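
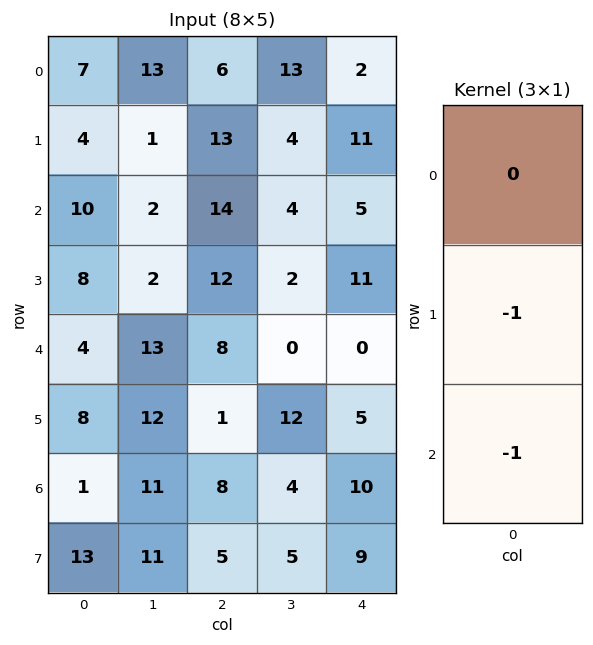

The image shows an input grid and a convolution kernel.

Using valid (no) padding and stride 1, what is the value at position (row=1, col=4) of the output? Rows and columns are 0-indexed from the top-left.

-16

The receptive field on the input at this output position is [11 / 5 / 11]. Elementwise product with the kernel and sum: 5·-1 + 11·-1.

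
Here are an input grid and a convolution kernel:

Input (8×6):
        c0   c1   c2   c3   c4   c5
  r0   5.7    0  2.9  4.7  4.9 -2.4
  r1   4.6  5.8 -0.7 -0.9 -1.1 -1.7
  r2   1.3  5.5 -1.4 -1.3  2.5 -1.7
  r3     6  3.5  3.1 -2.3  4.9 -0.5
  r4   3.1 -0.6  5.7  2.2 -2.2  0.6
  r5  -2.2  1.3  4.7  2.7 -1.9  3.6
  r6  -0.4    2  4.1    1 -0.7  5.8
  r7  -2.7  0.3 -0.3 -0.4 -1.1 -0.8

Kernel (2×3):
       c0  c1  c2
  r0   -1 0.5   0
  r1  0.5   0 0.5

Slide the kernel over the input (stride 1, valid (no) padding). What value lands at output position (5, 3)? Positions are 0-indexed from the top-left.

-0.25

The receptive field on the input at this output position is [2.7 -1.9 3.6 / 1 -0.7 5.8]. Elementwise product with the kernel and sum: 2.7·-1 + -1.9·0.5 + 1·0.5 + 5.8·0.5.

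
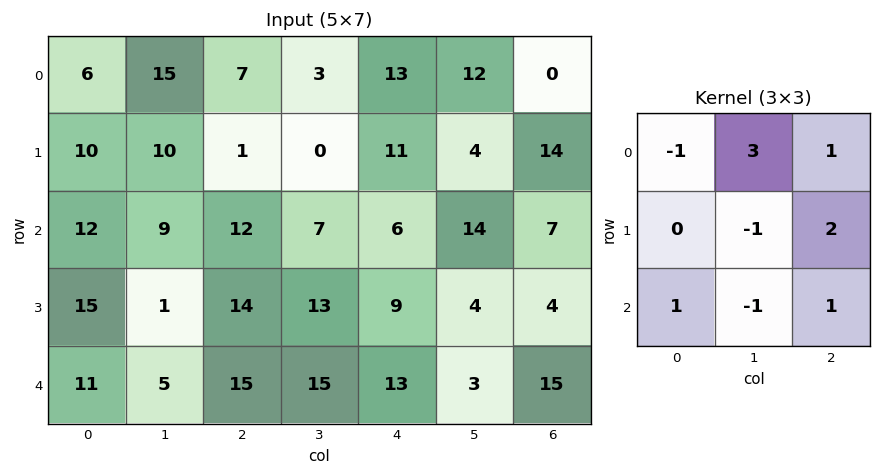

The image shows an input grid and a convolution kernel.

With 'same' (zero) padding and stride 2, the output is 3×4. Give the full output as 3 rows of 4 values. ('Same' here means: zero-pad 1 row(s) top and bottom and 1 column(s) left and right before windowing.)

Output[0,0]: The receptive field on the zero-padded input at this output position is [0 0 0 / 0 6 15 / 0 10 10]. Elementwise product with the kernel and sum: 0·-1 + 0·3 + 0·1 + 6·-1 + 15·2 + 0·1 + 10·-1 + 10·1.
Output[0,1]: The receptive field on the zero-padded input at this output position is [0 0 0 / 15 7 3 / 10 1 0]. Elementwise product with the kernel and sum: 0·-1 + 0·3 + 0·1 + 7·-1 + 3·2 + 10·1 + 1·-1 + 0·1.

24 8 4 -10
32 -5 67 31
45 69 11 -7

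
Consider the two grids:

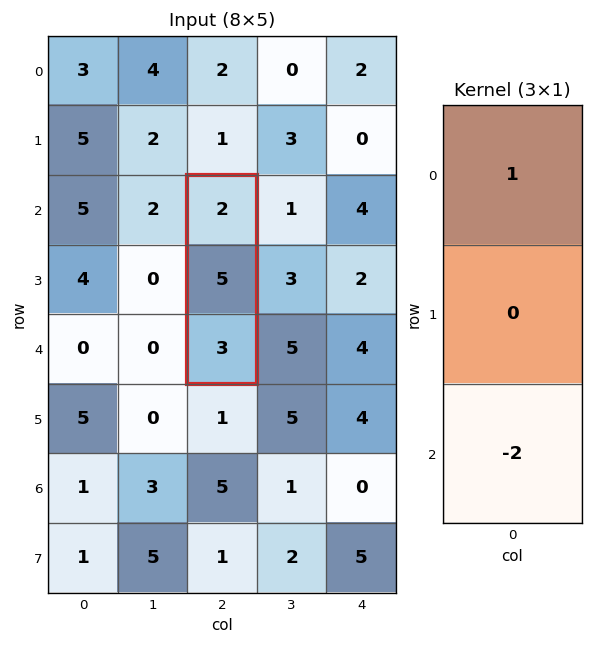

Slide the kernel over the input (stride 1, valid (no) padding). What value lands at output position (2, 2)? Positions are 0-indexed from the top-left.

The receptive field on the input at this output position is [2 / 5 / 3]. Elementwise product with the kernel and sum: 2·1 + 3·-2.

-4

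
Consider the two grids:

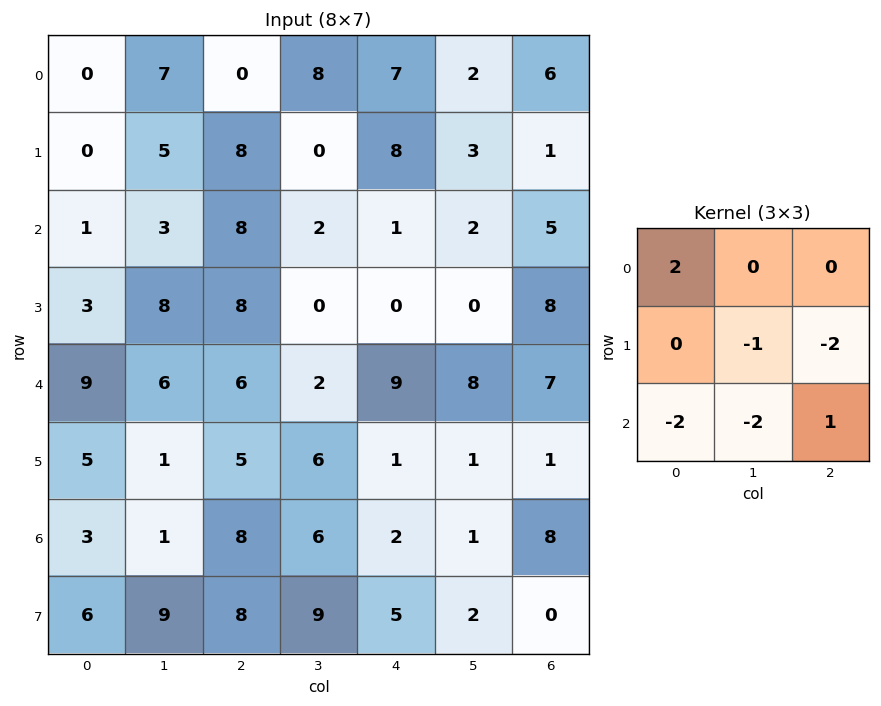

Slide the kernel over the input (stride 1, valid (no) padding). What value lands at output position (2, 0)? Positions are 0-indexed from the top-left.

-46

The receptive field on the input at this output position is [1 3 8 / 3 8 8 / 9 6 6]. Elementwise product with the kernel and sum: 1·2 + 8·-1 + 8·-2 + 9·-2 + 6·-2 + 6·1.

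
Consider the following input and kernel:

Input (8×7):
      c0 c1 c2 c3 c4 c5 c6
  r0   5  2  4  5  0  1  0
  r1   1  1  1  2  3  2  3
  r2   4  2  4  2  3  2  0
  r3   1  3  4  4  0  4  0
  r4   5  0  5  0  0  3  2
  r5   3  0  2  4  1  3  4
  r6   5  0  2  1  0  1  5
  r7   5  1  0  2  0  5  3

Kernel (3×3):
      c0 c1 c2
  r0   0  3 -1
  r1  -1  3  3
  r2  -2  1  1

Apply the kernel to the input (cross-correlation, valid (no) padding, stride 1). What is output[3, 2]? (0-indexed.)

8

The receptive field on the input at this output position is [4 4 0 / 5 0 0 / 2 4 1]. Elementwise product with the kernel and sum: 4·3 + 0·-1 + 5·-1 + 0·3 + 0·3 + 2·-2 + 4·1 + 1·1.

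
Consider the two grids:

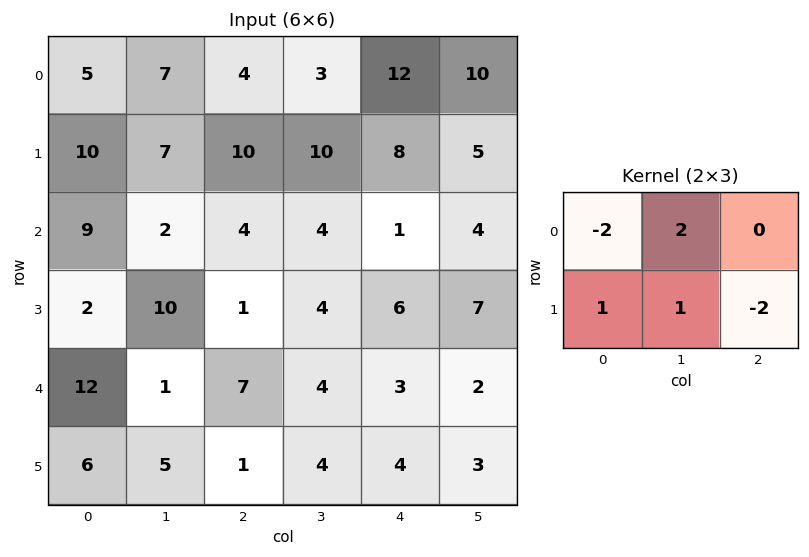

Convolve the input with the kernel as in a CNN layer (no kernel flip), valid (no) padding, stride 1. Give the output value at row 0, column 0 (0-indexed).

The receptive field on the input at this output position is [5 7 4 / 10 7 10]. Elementwise product with the kernel and sum: 5·-2 + 7·2 + 10·1 + 7·1 + 10·-2.

1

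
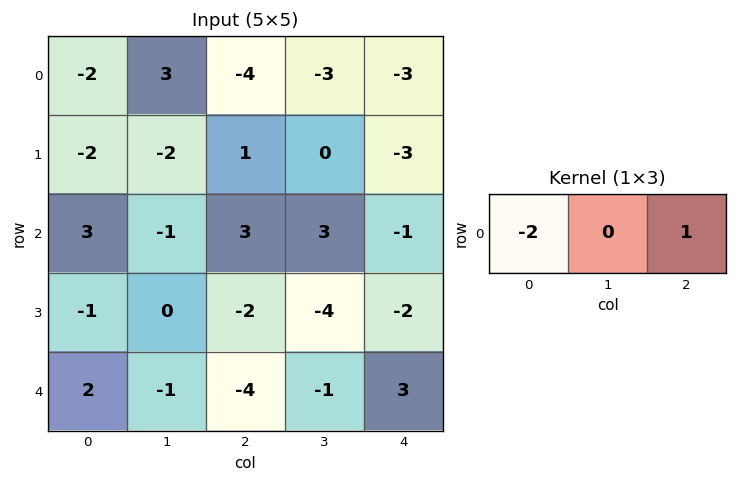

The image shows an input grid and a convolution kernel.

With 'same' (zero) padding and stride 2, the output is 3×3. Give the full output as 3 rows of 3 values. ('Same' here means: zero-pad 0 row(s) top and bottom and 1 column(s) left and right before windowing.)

3 -9 6
-1 5 -6
-1 1 2

Output[0,0]: The receptive field on the zero-padded input at this output position is [0 -2 3]. Elementwise product with the kernel and sum: 0·-2 + 3·1.
Output[0,1]: The receptive field on the zero-padded input at this output position is [3 -4 -3]. Elementwise product with the kernel and sum: 3·-2 + -3·1.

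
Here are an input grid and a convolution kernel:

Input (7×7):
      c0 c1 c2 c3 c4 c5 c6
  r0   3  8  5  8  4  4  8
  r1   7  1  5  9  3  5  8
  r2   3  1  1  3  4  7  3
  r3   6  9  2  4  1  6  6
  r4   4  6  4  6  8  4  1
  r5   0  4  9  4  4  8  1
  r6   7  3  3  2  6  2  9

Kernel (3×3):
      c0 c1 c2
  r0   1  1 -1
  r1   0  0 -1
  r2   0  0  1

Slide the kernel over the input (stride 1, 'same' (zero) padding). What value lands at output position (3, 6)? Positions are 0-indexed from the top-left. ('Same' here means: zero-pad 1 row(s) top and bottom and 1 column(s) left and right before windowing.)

The receptive field on the zero-padded input at this output position is [7 3 0 / 6 6 0 / 4 1 0]. Elementwise product with the kernel and sum: 7·1 + 3·1 + 0·-1 + 0·-1 + 0·1.

10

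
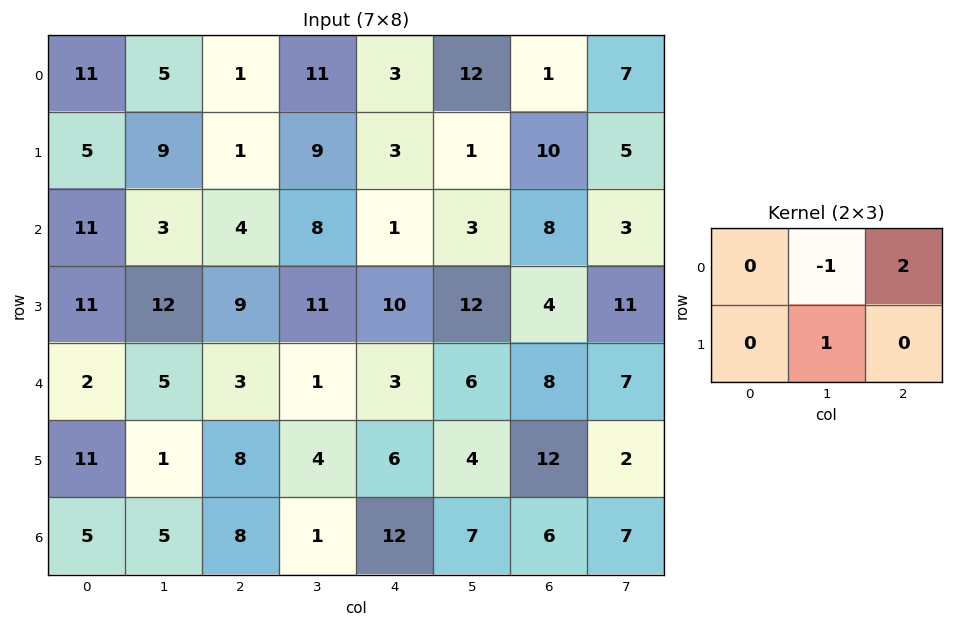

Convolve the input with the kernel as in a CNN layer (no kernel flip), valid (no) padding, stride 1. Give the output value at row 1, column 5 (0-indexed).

The receptive field on the input at this output position is [1 10 5 / 3 8 3]. Elementwise product with the kernel and sum: 10·-1 + 5·2 + 8·1.

8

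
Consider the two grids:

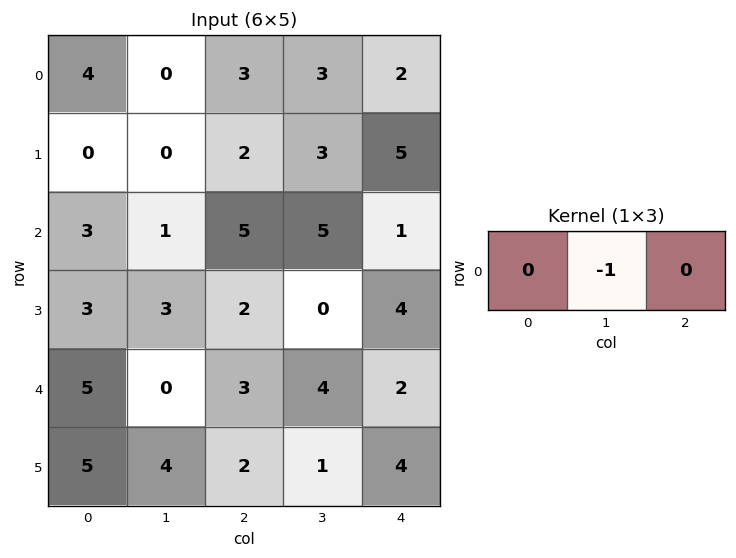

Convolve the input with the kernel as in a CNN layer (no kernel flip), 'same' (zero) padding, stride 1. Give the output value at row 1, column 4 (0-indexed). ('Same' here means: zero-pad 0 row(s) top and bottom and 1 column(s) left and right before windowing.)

The receptive field on the zero-padded input at this output position is [3 5 0]. Elementwise product with the kernel and sum: 5·-1.

-5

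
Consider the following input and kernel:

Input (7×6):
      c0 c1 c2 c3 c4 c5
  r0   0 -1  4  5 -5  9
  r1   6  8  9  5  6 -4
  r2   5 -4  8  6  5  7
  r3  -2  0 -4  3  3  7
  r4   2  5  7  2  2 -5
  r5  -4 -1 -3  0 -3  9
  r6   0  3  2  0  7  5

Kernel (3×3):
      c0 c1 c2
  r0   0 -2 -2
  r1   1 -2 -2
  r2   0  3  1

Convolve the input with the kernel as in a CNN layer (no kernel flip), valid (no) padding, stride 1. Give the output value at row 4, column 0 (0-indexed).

The receptive field on the input at this output position is [2 5 7 / -4 -1 -3 / 0 3 2]. Elementwise product with the kernel and sum: 5·-2 + 7·-2 + -4·1 + -1·-2 + -3·-2 + 3·3 + 2·1.

-9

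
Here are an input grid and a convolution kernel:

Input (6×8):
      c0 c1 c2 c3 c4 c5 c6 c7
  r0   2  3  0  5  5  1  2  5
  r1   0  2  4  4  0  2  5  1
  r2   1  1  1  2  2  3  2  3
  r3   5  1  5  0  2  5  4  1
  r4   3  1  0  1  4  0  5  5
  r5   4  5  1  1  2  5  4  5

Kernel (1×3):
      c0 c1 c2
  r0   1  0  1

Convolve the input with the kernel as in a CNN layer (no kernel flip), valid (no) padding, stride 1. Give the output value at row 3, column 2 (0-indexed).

The receptive field on the input at this output position is [5 0 2]. Elementwise product with the kernel and sum: 5·1 + 2·1.

7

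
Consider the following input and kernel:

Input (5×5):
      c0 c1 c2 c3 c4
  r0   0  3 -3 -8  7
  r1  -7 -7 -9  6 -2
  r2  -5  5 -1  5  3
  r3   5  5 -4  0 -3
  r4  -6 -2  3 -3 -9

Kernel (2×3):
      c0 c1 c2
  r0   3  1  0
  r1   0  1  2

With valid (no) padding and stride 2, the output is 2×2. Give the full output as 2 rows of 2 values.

-22 -15
-13 -4

Output[0,0]: The receptive field on the input at this output position is [0 3 -3 / -7 -7 -9]. Elementwise product with the kernel and sum: 0·3 + 3·1 + -7·1 + -9·2.
Output[0,1]: The receptive field on the input at this output position is [-3 -8 7 / -9 6 -2]. Elementwise product with the kernel and sum: -3·3 + -8·1 + 6·1 + -2·2.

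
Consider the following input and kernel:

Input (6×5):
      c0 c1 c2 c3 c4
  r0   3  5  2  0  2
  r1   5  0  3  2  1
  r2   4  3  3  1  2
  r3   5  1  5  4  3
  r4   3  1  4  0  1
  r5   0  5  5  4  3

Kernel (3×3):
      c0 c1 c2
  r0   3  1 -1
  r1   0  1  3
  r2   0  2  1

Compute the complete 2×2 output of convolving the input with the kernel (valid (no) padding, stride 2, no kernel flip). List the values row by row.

Output[0,0]: The receptive field on the input at this output position is [3 5 2 / 5 0 3 / 4 3 3]. Elementwise product with the kernel and sum: 3·3 + 5·1 + 2·-1 + 0·1 + 3·3 + 3·2 + 3·1.
Output[0,1]: The receptive field on the input at this output position is [2 0 2 / 3 2 1 / 3 1 2]. Elementwise product with the kernel and sum: 2·3 + 0·1 + 2·-1 + 2·1 + 1·3 + 1·2 + 2·1.

30 13
34 22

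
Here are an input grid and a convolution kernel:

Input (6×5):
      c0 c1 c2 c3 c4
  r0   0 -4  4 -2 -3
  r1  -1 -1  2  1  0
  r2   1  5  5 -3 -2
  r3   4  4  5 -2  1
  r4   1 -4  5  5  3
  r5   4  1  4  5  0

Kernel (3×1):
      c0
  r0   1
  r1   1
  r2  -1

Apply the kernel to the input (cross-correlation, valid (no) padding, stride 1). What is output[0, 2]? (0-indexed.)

1

The receptive field on the input at this output position is [4 / 2 / 5]. Elementwise product with the kernel and sum: 4·1 + 2·1 + 5·-1.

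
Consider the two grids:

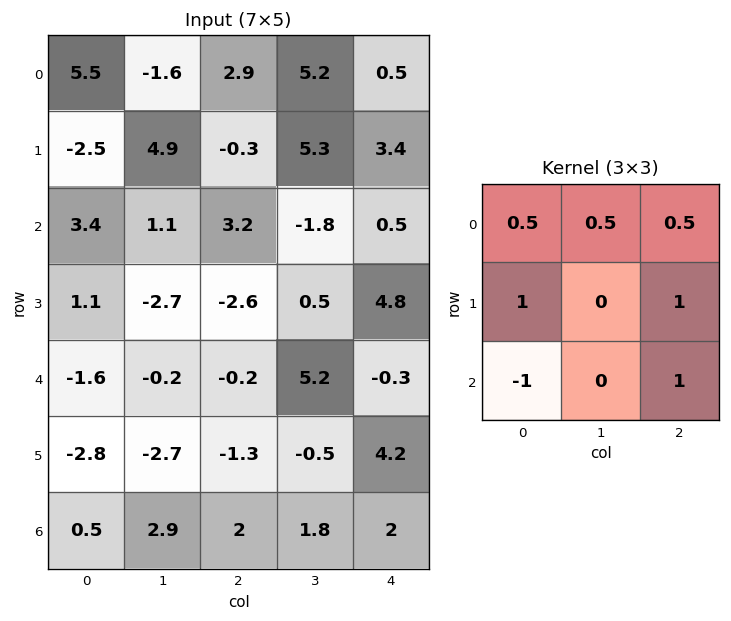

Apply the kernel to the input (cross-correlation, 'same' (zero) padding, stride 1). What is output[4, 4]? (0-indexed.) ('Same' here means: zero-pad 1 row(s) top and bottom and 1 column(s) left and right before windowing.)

The receptive field on the zero-padded input at this output position is [0.5 4.8 0 / 5.2 -0.3 0 / -0.5 4.2 0]. Elementwise product with the kernel and sum: 0.5·0.5 + 4.8·0.5 + 0·0.5 + 5.2·1 + 0·1 + -0.5·-1 + 0·1.

8.35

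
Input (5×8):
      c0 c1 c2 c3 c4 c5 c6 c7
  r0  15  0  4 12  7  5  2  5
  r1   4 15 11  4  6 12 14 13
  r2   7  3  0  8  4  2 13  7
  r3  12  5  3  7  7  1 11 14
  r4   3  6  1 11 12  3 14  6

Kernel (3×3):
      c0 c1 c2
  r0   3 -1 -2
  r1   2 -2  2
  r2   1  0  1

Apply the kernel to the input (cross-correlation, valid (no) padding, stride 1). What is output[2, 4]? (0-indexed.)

The receptive field on the input at this output position is [4 2 13 / 7 1 11 / 12 3 14]. Elementwise product with the kernel and sum: 4·3 + 2·-1 + 13·-2 + 7·2 + 1·-2 + 11·2 + 12·1 + 14·1.

44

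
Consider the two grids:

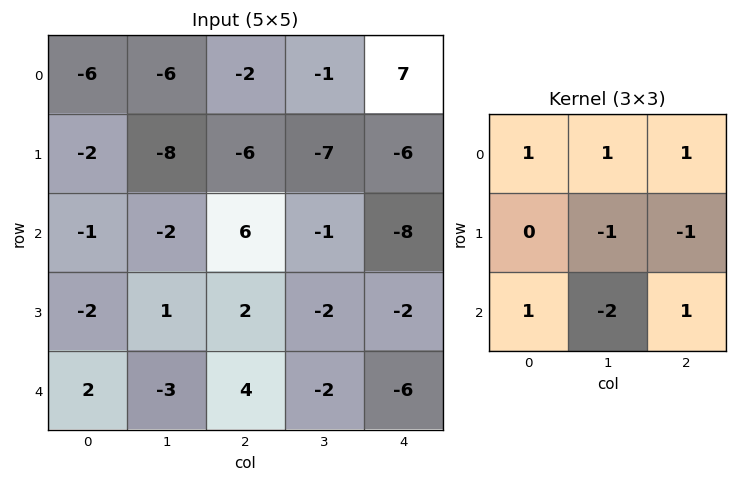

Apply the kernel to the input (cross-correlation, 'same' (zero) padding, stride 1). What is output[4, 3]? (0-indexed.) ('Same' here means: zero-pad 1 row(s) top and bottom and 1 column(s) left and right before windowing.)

6

The receptive field on the zero-padded input at this output position is [2 -2 -2 / 4 -2 -6 / 0 0 0]. Elementwise product with the kernel and sum: 2·1 + -2·1 + -2·1 + -2·-1 + -6·-1 + 0·1 + 0·-2 + 0·1.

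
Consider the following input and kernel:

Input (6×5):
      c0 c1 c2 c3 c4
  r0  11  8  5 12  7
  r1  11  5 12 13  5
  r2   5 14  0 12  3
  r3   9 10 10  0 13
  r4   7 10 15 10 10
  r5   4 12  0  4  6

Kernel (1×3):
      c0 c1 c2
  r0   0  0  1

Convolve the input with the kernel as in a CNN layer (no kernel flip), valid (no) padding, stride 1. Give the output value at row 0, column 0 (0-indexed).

The receptive field on the input at this output position is [11 8 5]. Elementwise product with the kernel and sum: 5·1.

5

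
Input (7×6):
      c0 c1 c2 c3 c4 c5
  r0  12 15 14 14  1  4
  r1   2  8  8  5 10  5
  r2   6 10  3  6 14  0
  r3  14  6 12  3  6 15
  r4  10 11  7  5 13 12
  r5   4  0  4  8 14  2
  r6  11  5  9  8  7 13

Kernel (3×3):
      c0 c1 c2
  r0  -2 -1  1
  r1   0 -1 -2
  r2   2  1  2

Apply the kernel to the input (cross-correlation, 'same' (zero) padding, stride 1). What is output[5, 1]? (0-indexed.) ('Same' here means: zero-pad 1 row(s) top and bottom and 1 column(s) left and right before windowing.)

The receptive field on the zero-padded input at this output position is [10 11 7 / 4 0 4 / 11 5 9]. Elementwise product with the kernel and sum: 10·-2 + 11·-1 + 7·1 + 0·-1 + 4·-2 + 11·2 + 5·1 + 9·2.

13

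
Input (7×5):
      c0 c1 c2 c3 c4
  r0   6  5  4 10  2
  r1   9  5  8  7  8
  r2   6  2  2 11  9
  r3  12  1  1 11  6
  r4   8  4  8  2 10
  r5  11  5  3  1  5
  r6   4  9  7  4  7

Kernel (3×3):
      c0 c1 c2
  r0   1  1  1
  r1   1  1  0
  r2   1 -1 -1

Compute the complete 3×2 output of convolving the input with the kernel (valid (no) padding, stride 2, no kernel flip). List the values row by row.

31 13
19 30
24 20

Output[0,0]: The receptive field on the input at this output position is [6 5 4 / 9 5 8 / 6 2 2]. Elementwise product with the kernel and sum: 6·1 + 5·1 + 4·1 + 9·1 + 5·1 + 6·1 + 2·-1 + 2·-1.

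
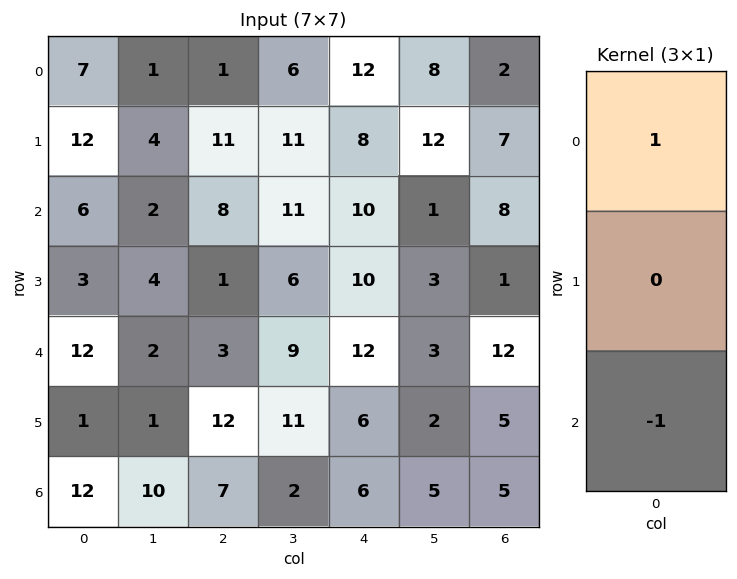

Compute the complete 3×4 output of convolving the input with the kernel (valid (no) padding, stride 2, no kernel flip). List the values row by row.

1 -7 2 -6
-6 5 -2 -4
0 -4 6 7

Output[0,0]: The receptive field on the input at this output position is [7 / 12 / 6]. Elementwise product with the kernel and sum: 7·1 + 6·-1.
Output[0,1]: The receptive field on the input at this output position is [1 / 11 / 8]. Elementwise product with the kernel and sum: 1·1 + 8·-1.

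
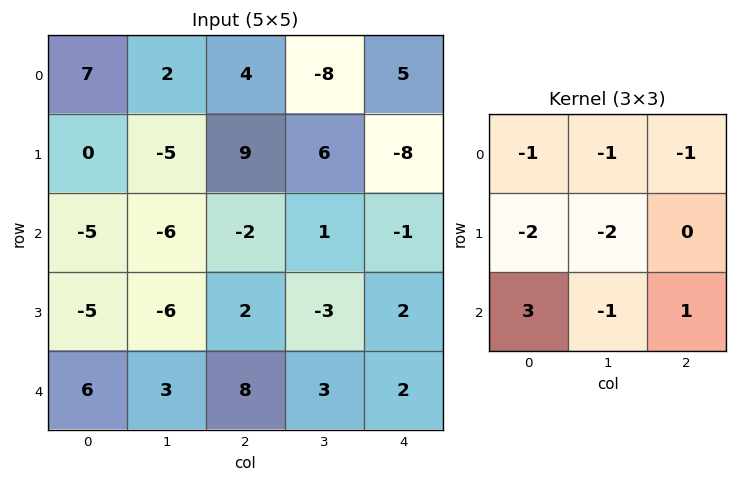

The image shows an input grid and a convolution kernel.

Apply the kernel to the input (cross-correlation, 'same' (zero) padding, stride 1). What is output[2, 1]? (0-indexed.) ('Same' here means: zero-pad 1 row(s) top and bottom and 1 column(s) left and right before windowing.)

The receptive field on the zero-padded input at this output position is [0 -5 9 / -5 -6 -2 / -5 -6 2]. Elementwise product with the kernel and sum: 0·-1 + -5·-1 + 9·-1 + -5·-2 + -6·-2 + -5·3 + -6·-1 + 2·1.

11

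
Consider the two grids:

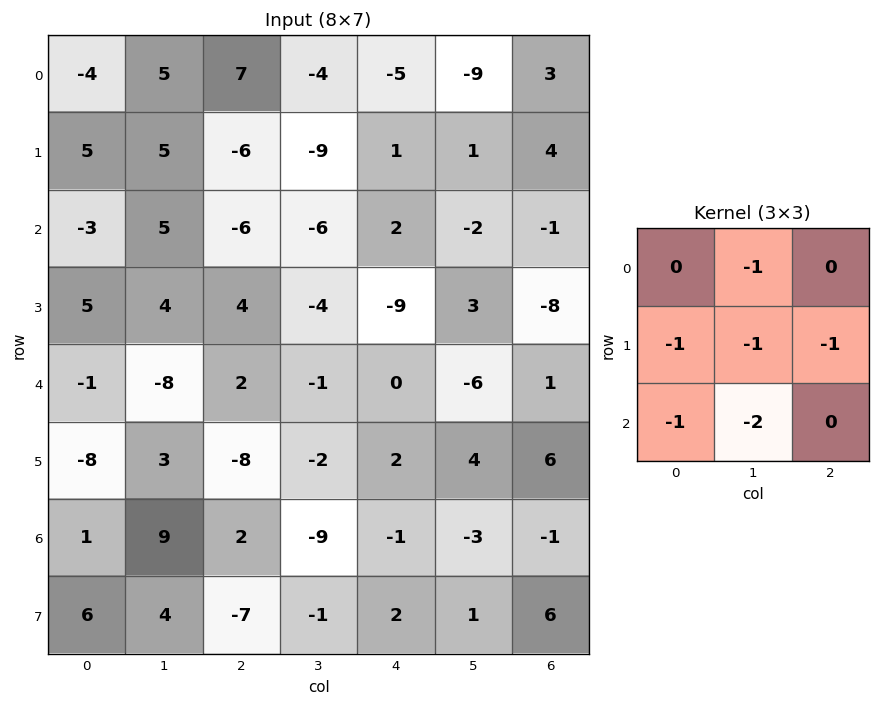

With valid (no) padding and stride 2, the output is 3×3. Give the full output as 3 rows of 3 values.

-16 36 5
-1 15 28
2 25 1

Output[0,0]: The receptive field on the input at this output position is [-4 5 7 / 5 5 -6 / -3 5 -6]. Elementwise product with the kernel and sum: 5·-1 + 5·-1 + 5·-1 + -6·-1 + -3·-1 + 5·-2.
Output[0,1]: The receptive field on the input at this output position is [7 -4 -5 / -6 -9 1 / -6 -6 2]. Elementwise product with the kernel and sum: -4·-1 + -6·-1 + -9·-1 + 1·-1 + -6·-1 + -6·-2.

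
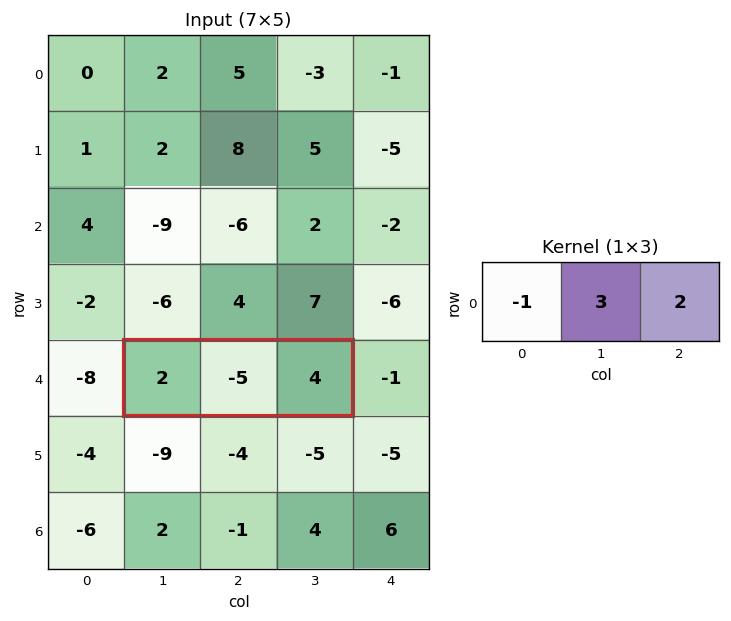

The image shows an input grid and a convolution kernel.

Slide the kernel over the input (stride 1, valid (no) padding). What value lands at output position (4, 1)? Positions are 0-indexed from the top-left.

The receptive field on the input at this output position is [2 -5 4]. Elementwise product with the kernel and sum: 2·-1 + -5·3 + 4·2.

-9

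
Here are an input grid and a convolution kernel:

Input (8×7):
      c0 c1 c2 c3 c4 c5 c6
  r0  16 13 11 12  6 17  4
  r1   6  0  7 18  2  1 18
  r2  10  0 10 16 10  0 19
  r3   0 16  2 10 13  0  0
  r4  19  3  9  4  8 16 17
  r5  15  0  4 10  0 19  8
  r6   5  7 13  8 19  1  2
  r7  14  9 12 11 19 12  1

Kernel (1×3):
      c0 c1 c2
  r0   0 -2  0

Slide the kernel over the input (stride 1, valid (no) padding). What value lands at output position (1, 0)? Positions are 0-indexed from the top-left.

The receptive field on the input at this output position is [6 0 7]. Elementwise product with the kernel and sum: 0·-2.

0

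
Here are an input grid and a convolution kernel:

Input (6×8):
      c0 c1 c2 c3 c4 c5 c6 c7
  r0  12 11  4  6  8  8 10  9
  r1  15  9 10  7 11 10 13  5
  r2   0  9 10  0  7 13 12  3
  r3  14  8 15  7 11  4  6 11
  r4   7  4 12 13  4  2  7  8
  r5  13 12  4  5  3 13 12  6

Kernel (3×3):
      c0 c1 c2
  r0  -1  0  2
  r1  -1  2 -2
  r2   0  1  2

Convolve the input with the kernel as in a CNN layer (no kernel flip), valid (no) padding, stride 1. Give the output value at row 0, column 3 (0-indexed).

38

The receptive field on the input at this output position is [6 8 8 / 7 11 10 / 0 7 13]. Elementwise product with the kernel and sum: 6·-1 + 8·2 + 7·-1 + 11·2 + 10·-2 + 7·1 + 13·2.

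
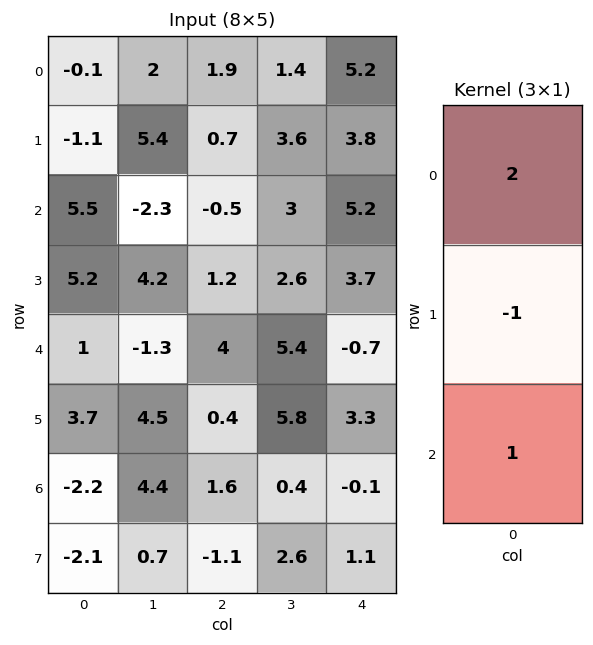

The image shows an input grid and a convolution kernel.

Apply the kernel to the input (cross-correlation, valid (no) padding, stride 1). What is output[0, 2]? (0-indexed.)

2.6

The receptive field on the input at this output position is [1.9 / 0.7 / -0.5]. Elementwise product with the kernel and sum: 1.9·2 + 0.7·-1 + -0.5·1.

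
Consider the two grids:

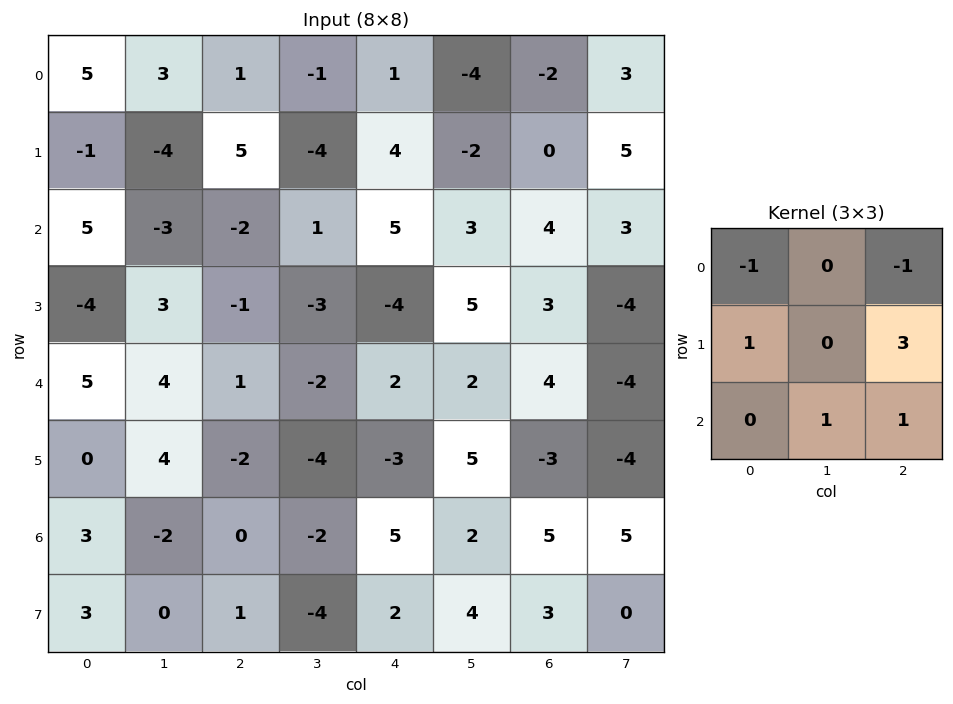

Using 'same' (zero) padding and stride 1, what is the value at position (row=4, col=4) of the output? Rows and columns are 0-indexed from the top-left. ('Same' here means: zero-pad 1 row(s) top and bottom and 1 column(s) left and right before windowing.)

4

The receptive field on the zero-padded input at this output position is [-3 -4 5 / -2 2 2 / -4 -3 5]. Elementwise product with the kernel and sum: -3·-1 + 5·-1 + -2·1 + 2·3 + -3·1 + 5·1.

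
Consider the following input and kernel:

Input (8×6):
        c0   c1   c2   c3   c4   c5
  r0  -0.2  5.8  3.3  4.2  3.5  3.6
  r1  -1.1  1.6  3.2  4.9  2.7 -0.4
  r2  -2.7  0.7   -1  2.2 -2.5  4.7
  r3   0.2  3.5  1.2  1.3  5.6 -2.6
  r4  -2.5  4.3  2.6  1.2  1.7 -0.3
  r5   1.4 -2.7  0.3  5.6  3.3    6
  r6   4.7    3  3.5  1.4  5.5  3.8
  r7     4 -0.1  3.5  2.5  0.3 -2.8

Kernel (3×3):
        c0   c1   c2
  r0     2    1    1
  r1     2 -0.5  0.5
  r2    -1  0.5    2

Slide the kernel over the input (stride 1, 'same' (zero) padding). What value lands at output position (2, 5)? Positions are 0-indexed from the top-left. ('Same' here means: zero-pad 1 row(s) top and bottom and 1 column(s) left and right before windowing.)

The receptive field on the zero-padded input at this output position is [2.7 -0.4 0 / -2.5 4.7 0 / 5.6 -2.6 0]. Elementwise product with the kernel and sum: 2.7·2 + -0.4·1 + 0·1 + -2.5·2 + 4.7·-0.5 + 0·0.5 + 5.6·-1 + -2.6·0.5 + 0·2.

-9.25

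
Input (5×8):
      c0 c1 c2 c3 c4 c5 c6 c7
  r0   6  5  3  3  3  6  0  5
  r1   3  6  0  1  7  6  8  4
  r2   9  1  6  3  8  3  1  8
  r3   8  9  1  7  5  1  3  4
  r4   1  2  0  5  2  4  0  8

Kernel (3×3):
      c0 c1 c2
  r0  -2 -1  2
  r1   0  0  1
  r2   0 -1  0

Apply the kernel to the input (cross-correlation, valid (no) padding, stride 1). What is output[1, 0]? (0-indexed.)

-15

The receptive field on the input at this output position is [3 6 0 / 9 1 6 / 8 9 1]. Elementwise product with the kernel and sum: 3·-2 + 6·-1 + 0·2 + 6·1 + 9·-1.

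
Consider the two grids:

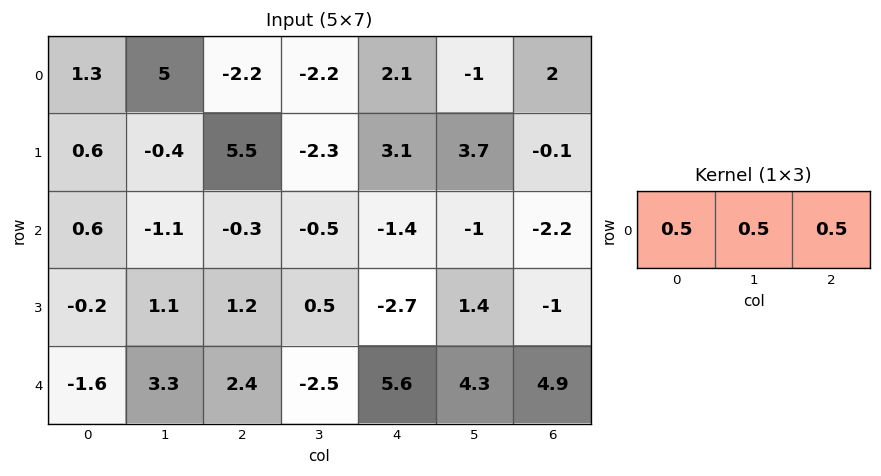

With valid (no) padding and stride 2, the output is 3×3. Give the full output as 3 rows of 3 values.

Output[0,0]: The receptive field on the input at this output position is [1.3 5 -2.2]. Elementwise product with the kernel and sum: 1.3·0.5 + 5·0.5 + -2.2·0.5.

2.05 -1.15 1.55
-0.4 -1.1 -2.3
2.05 2.75 7.4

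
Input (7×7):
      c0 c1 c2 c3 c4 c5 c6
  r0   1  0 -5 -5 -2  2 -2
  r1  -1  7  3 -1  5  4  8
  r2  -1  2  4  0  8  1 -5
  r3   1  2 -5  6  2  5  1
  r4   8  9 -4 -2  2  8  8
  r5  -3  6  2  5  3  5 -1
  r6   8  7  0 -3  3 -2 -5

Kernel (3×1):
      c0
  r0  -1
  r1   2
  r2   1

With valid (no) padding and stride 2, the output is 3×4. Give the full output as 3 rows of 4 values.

-4 15 20 13
11 -18 -2 15
-6 8 7 -15

Output[0,0]: The receptive field on the input at this output position is [1 / -1 / -1]. Elementwise product with the kernel and sum: 1·-1 + -1·2 + -1·1.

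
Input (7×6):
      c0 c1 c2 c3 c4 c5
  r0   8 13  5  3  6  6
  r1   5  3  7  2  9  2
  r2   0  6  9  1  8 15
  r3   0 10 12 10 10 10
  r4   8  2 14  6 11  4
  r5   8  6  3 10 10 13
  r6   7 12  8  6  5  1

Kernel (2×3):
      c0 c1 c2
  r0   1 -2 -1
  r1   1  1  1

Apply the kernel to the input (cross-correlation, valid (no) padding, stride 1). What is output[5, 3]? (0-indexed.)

The receptive field on the input at this output position is [10 10 13 / 6 5 1]. Elementwise product with the kernel and sum: 10·1 + 10·-2 + 13·-1 + 6·1 + 5·1 + 1·1.

-11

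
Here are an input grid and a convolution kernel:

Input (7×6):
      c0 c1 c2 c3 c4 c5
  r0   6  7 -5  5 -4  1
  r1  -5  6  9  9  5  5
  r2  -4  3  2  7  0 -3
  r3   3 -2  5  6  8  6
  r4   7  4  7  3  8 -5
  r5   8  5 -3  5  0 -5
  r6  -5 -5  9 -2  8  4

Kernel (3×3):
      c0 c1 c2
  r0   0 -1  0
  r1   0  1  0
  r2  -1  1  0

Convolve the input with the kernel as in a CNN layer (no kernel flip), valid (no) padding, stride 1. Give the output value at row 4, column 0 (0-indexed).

1

The receptive field on the input at this output position is [7 4 7 / 8 5 -3 / -5 -5 9]. Elementwise product with the kernel and sum: 4·-1 + 5·1 + -5·-1 + -5·1.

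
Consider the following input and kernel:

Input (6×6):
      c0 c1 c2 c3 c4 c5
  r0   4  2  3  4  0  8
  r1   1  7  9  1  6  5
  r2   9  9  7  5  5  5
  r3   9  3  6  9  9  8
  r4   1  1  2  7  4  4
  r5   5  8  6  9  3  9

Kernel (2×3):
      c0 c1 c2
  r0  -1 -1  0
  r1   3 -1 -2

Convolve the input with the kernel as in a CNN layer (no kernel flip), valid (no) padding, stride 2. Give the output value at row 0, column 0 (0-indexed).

The receptive field on the input at this output position is [4 2 3 / 1 7 9]. Elementwise product with the kernel and sum: 4·-1 + 2·-1 + 1·3 + 7·-1 + 9·-2.

-28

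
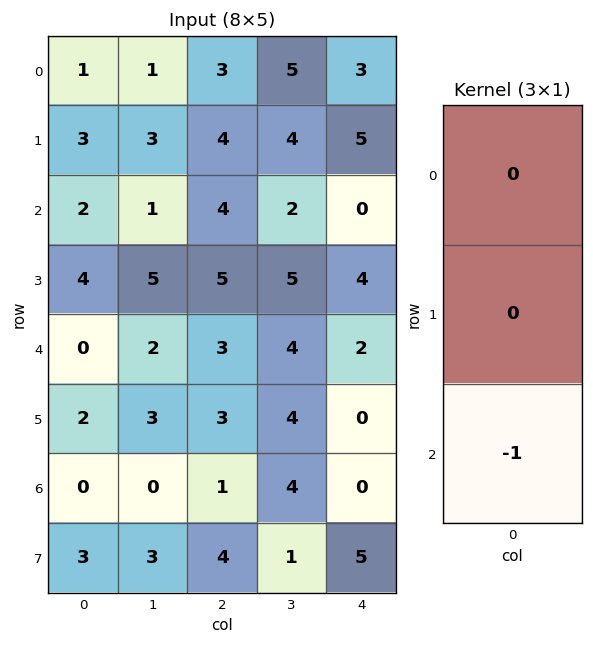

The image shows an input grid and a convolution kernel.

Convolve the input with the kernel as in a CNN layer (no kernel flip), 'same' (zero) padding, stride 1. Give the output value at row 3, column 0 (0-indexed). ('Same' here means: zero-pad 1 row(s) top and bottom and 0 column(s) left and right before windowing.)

The receptive field on the zero-padded input at this output position is [2 / 4 / 0]. Elementwise product with the kernel and sum: 0·-1.

0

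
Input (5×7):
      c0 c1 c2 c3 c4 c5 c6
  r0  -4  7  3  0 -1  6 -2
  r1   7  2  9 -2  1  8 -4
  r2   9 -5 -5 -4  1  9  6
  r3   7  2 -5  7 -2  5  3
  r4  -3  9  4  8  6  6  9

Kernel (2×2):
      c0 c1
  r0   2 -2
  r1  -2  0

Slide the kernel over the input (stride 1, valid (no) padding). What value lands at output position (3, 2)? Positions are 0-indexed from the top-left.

The receptive field on the input at this output position is [-5 7 / 4 8]. Elementwise product with the kernel and sum: -5·2 + 7·-2 + 4·-2.

-32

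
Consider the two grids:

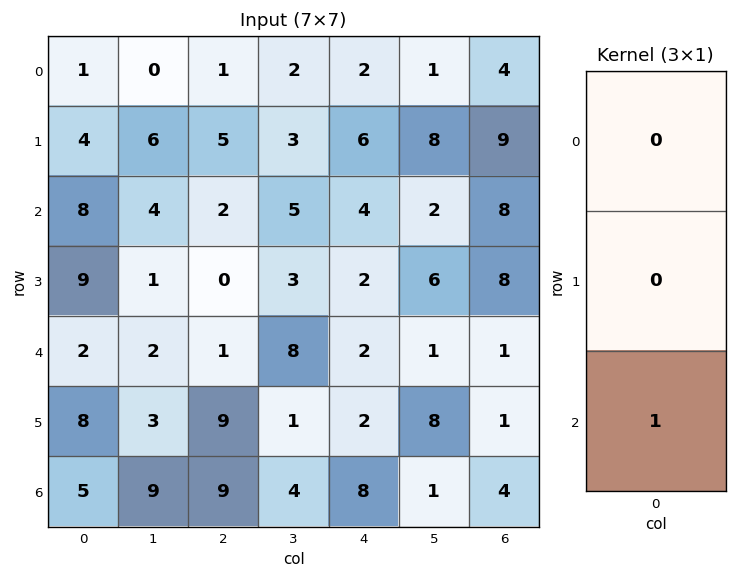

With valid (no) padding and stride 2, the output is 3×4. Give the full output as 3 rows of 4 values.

Output[0,0]: The receptive field on the input at this output position is [1 / 4 / 8]. Elementwise product with the kernel and sum: 8·1.
Output[0,1]: The receptive field on the input at this output position is [1 / 5 / 2]. Elementwise product with the kernel and sum: 2·1.

8 2 4 8
2 1 2 1
5 9 8 4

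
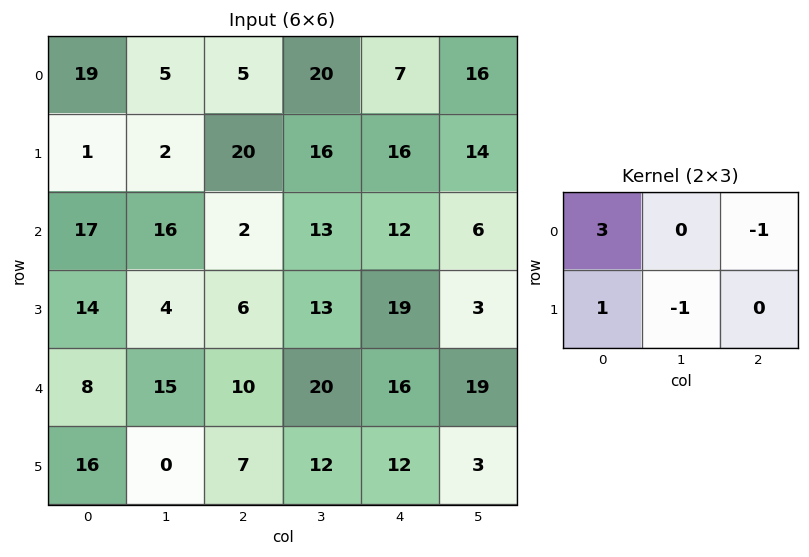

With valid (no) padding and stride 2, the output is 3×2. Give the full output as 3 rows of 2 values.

51 12
59 -13
30 9

Output[0,0]: The receptive field on the input at this output position is [19 5 5 / 1 2 20]. Elementwise product with the kernel and sum: 19·3 + 5·-1 + 1·1 + 2·-1.
Output[0,1]: The receptive field on the input at this output position is [5 20 7 / 20 16 16]. Elementwise product with the kernel and sum: 5·3 + 7·-1 + 20·1 + 16·-1.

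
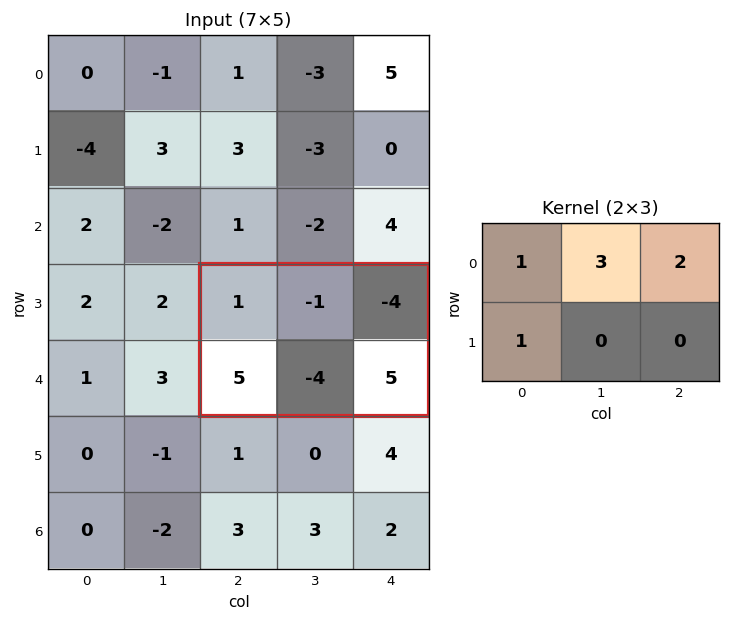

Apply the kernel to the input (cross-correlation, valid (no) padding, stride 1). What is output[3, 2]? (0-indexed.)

-5

The receptive field on the input at this output position is [1 -1 -4 / 5 -4 5]. Elementwise product with the kernel and sum: 1·1 + -1·3 + -4·2 + 5·1.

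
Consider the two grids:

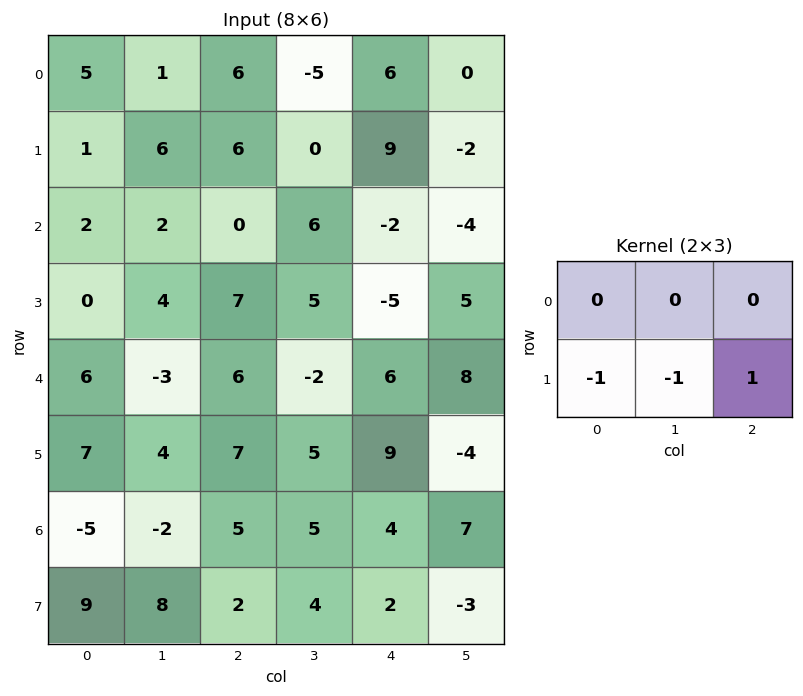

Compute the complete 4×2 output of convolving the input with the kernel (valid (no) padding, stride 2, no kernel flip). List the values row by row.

-1 3
3 -17
-4 -3
-15 -4

Output[0,0]: The receptive field on the input at this output position is [5 1 6 / 1 6 6]. Elementwise product with the kernel and sum: 1·-1 + 6·-1 + 6·1.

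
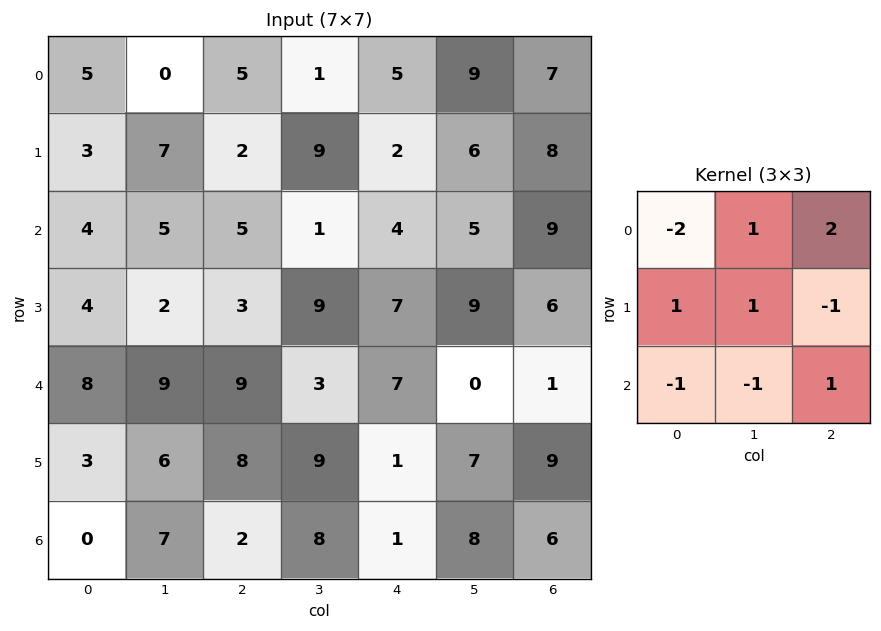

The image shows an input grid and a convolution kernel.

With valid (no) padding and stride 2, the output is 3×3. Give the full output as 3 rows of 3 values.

Output[0,0]: The receptive field on the input at this output position is [5 0 5 / 3 7 2 / 4 5 5]. Elementwise product with the kernel and sum: 5·-2 + 0·1 + 5·2 + 3·1 + 7·1 + 2·-1 + 4·-1 + 5·-1 + 5·1.
Output[0,1]: The receptive field on the input at this output position is [5 1 5 / 2 9 2 / 5 1 4]. Elementwise product with the kernel and sum: 5·-2 + 1·1 + 5·2 + 2·1 + 9·1 + 2·-1 + 5·-1 + 1·-1 + 4·1.

4 8 13
2 -1 19
7 6 -16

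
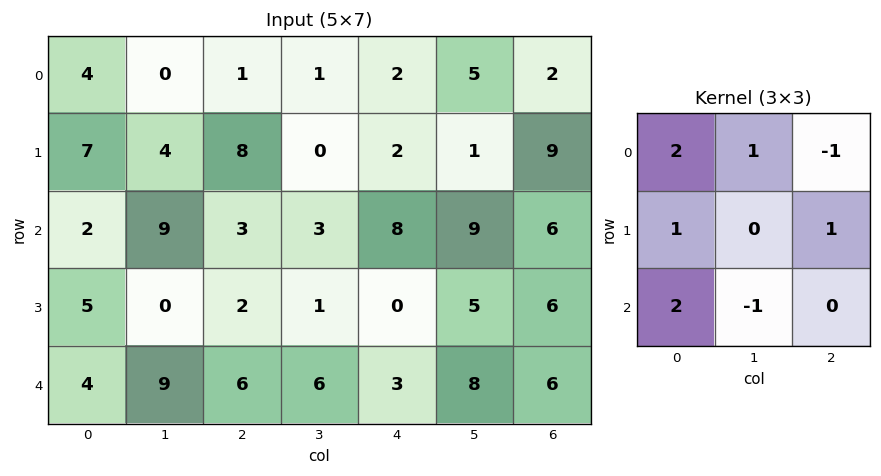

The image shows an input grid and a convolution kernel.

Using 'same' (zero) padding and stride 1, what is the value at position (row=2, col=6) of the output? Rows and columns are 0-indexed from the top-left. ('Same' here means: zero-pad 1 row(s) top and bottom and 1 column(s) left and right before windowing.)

24

The receptive field on the zero-padded input at this output position is [1 9 0 / 9 6 0 / 5 6 0]. Elementwise product with the kernel and sum: 1·2 + 9·1 + 0·-1 + 9·1 + 0·1 + 5·2 + 6·-1.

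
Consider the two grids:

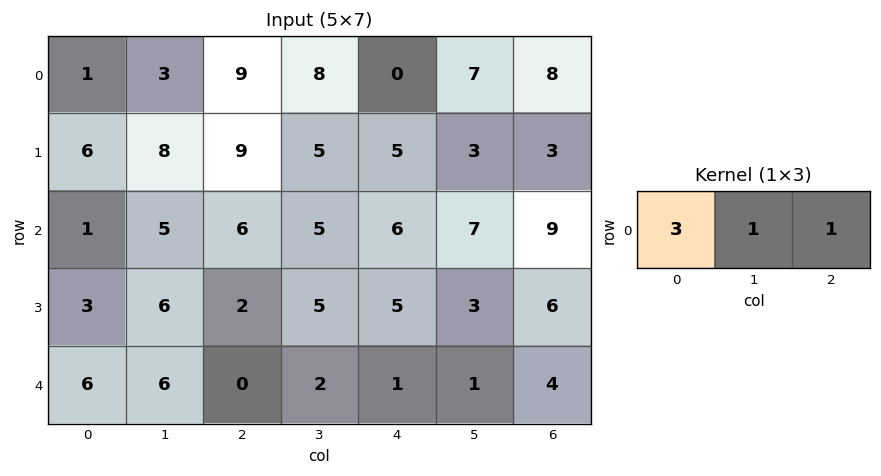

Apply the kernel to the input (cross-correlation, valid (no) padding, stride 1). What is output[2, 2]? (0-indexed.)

29

The receptive field on the input at this output position is [6 5 6]. Elementwise product with the kernel and sum: 6·3 + 5·1 + 6·1.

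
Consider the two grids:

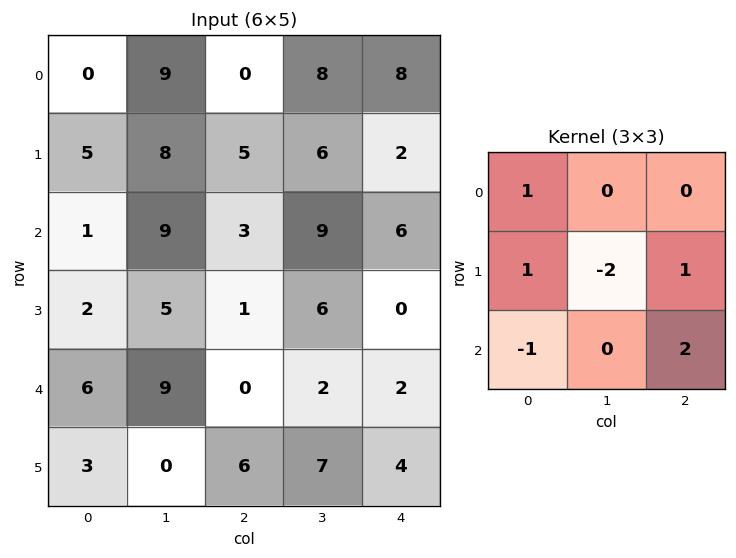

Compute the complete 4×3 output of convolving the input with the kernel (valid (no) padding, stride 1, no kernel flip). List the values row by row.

Output[0,0]: The receptive field on the input at this output position is [0 9 0 / 5 8 5 / 1 9 3]. Elementwise product with the kernel and sum: 0·1 + 5·1 + 8·-2 + 5·1 + 1·-1 + 3·2.
Output[0,1]: The receptive field on the input at this output position is [9 0 8 / 8 5 6 / 9 3 9]. Elementwise product with the kernel and sum: 9·1 + 8·1 + 5·-2 + 6·1 + 9·-1 + 9·2.

-1 22 4
-9 27 -5
-12 13 -4
-1 30 1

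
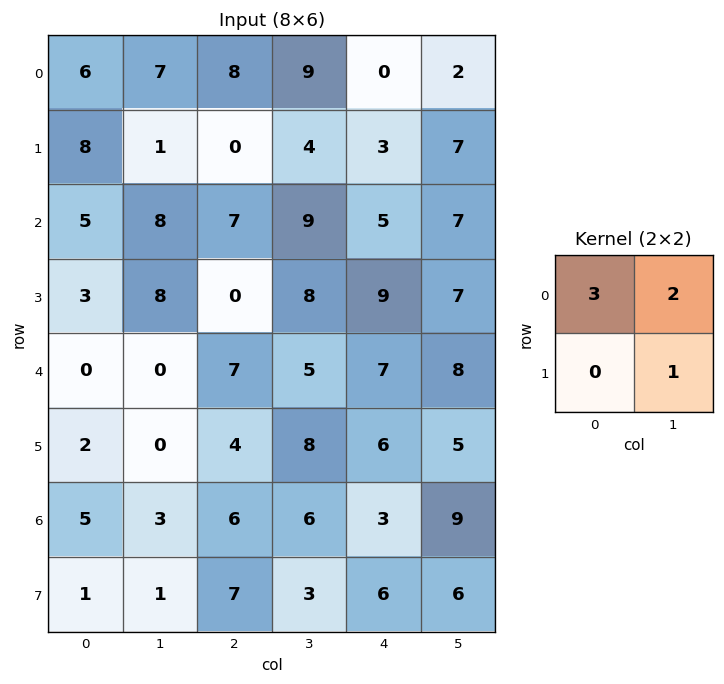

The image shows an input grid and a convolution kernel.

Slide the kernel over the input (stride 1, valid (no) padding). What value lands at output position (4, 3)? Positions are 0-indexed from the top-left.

The receptive field on the input at this output position is [5 7 / 8 6]. Elementwise product with the kernel and sum: 5·3 + 7·2 + 6·1.

35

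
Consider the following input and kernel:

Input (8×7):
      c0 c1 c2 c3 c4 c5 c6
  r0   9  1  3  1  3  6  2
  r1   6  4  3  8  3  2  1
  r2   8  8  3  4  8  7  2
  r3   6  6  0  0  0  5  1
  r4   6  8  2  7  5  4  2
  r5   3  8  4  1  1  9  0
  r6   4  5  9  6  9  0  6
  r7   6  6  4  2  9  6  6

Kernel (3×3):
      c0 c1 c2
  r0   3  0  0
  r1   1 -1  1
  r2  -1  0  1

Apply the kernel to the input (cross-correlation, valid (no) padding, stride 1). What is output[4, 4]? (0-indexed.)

4

The receptive field on the input at this output position is [5 4 2 / 1 9 0 / 9 0 6]. Elementwise product with the kernel and sum: 5·3 + 1·1 + 9·-1 + 0·1 + 9·-1 + 6·1.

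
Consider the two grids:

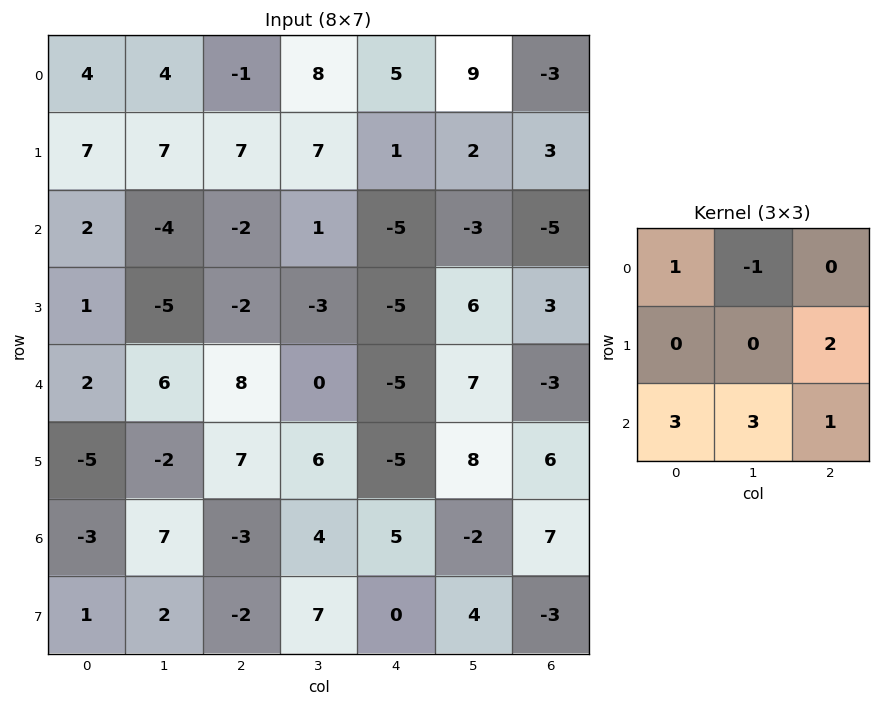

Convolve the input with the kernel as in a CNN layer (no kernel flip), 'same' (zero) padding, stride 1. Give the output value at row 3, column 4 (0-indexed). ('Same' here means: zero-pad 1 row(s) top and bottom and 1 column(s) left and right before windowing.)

The receptive field on the zero-padded input at this output position is [1 -5 -3 / -3 -5 6 / 0 -5 7]. Elementwise product with the kernel and sum: 1·1 + -5·-1 + 6·2 + 0·3 + -5·3 + 7·1.

10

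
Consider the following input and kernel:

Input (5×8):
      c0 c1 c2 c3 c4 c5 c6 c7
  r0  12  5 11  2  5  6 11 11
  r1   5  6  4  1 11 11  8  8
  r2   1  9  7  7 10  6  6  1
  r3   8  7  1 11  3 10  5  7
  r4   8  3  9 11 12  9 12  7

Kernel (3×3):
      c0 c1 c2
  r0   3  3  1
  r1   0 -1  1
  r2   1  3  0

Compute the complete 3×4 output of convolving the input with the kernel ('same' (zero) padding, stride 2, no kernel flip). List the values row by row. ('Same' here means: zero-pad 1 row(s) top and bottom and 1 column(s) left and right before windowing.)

Output[0,0]: The receptive field on the zero-padded input at this output position is [0 0 0 / 0 12 5 / 0 5 6]. Elementwise product with the kernel and sum: 0·3 + 0·3 + 0·1 + 12·-1 + 5·1 + 0·1 + 5·3.
Output[0,1]: The receptive field on the zero-padded input at this output position is [0 0 0 / 5 11 2 / 6 4 1]. Elementwise product with the kernel and sum: 0·3 + 0·3 + 0·1 + 11·-1 + 2·1 + 6·1 + 4·3.

8 9 35 35
53 41 63 85
26 37 49 47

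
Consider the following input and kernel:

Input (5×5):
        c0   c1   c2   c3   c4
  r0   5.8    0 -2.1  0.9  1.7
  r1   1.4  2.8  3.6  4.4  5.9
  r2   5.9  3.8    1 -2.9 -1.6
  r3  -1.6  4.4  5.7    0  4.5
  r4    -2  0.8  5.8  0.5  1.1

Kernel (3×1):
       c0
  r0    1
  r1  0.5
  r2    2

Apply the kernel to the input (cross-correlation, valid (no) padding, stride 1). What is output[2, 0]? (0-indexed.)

The receptive field on the input at this output position is [5.9 / -1.6 / -2]. Elementwise product with the kernel and sum: 5.9·1 + -1.6·0.5 + -2·2.

1.1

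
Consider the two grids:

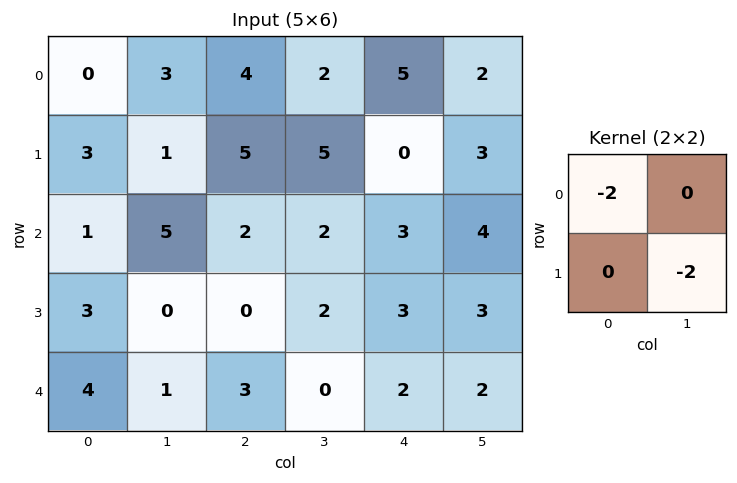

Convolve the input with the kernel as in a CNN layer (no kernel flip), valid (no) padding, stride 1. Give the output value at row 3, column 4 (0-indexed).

The receptive field on the input at this output position is [3 3 / 2 2]. Elementwise product with the kernel and sum: 3·-2 + 2·-2.

-10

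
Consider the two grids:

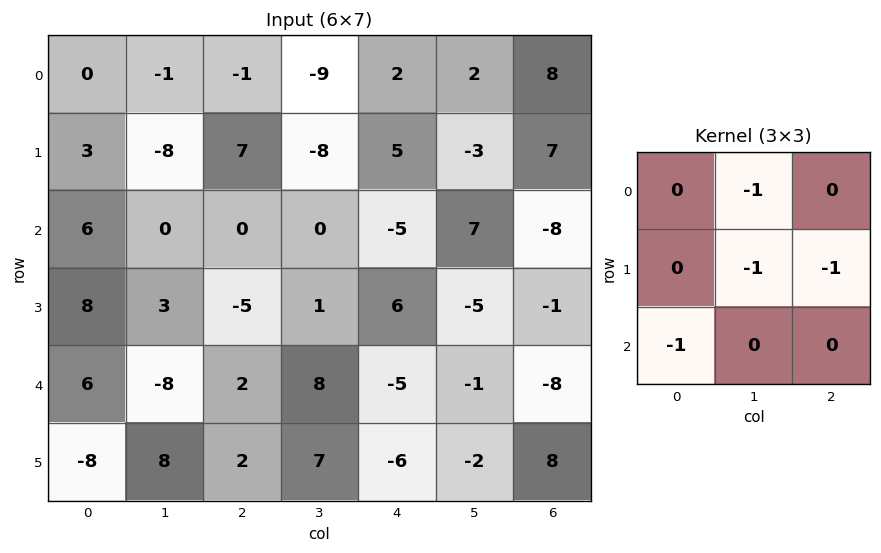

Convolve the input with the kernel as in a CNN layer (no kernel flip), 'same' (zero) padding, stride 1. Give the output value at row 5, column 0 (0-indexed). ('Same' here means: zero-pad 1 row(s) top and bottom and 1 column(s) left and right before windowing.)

The receptive field on the zero-padded input at this output position is [0 6 -8 / 0 -8 8 / 0 0 0]. Elementwise product with the kernel and sum: 6·-1 + -8·-1 + 8·-1 + 0·-1.

-6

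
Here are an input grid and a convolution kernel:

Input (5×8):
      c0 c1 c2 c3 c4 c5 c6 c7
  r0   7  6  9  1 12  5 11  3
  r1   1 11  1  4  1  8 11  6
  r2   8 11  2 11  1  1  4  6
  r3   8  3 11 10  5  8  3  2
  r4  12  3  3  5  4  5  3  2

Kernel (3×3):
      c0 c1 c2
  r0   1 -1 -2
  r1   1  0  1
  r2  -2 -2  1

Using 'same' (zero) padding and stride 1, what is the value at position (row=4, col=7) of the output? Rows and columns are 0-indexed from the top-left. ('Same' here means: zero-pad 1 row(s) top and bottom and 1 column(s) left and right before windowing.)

4

The receptive field on the zero-padded input at this output position is [3 2 0 / 3 2 0 / 0 0 0]. Elementwise product with the kernel and sum: 3·1 + 2·-1 + 0·-2 + 3·1 + 0·1 + 0·-2 + 0·-2 + 0·1.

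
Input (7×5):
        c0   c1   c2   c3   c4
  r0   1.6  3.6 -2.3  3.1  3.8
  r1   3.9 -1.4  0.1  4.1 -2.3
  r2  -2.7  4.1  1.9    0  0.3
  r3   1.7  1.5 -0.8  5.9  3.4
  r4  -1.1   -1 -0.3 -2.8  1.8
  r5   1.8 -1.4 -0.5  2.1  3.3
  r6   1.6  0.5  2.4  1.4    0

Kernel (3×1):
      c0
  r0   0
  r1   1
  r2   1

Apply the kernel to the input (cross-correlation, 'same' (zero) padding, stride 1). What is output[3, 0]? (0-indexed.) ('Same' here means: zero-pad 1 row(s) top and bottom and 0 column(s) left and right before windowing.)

0.6

The receptive field on the zero-padded input at this output position is [-2.7 / 1.7 / -1.1]. Elementwise product with the kernel and sum: 1.7·1 + -1.1·1.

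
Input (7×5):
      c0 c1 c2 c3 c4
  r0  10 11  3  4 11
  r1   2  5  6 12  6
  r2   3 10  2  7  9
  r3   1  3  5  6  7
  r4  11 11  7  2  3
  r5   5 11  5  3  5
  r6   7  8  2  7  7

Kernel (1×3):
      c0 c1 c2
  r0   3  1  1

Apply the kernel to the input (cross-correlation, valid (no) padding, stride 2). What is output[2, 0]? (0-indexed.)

51

The receptive field on the input at this output position is [11 11 7]. Elementwise product with the kernel and sum: 11·3 + 11·1 + 7·1.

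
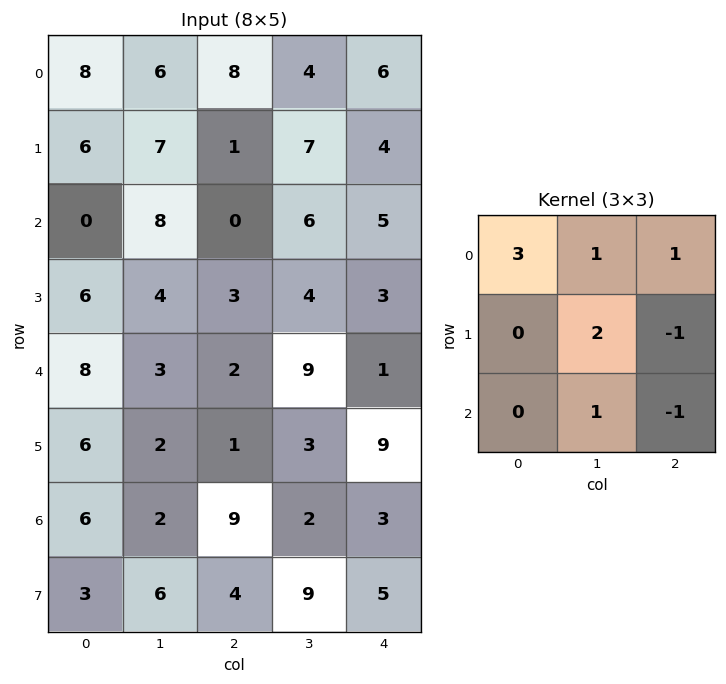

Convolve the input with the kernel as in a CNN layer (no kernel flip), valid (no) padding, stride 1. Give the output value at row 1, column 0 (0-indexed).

43

The receptive field on the input at this output position is [6 7 1 / 0 8 0 / 6 4 3]. Elementwise product with the kernel and sum: 6·3 + 7·1 + 1·1 + 8·2 + 0·-1 + 4·1 + 3·-1.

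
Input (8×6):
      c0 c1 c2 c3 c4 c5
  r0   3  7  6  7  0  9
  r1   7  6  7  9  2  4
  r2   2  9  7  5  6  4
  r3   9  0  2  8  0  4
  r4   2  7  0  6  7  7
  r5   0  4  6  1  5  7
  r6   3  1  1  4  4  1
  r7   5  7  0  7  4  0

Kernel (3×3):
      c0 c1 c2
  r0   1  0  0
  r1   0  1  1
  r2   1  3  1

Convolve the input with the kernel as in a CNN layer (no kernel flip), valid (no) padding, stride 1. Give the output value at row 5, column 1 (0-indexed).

The receptive field on the input at this output position is [4 6 1 / 1 1 4 / 7 0 7]. Elementwise product with the kernel and sum: 4·1 + 1·1 + 4·1 + 7·1 + 0·3 + 7·1.

23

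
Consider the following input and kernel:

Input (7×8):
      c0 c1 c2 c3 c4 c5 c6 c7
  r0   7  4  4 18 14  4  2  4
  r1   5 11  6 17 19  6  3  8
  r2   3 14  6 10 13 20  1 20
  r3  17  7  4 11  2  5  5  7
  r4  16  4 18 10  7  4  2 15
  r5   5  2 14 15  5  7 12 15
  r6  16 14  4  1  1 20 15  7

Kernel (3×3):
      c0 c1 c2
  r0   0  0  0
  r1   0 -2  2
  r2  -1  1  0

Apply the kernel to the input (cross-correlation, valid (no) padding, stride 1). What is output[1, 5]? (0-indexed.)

The receptive field on the input at this output position is [6 3 8 / 20 1 20 / 5 5 7]. Elementwise product with the kernel and sum: 1·-2 + 20·2 + 5·-1 + 5·1.

38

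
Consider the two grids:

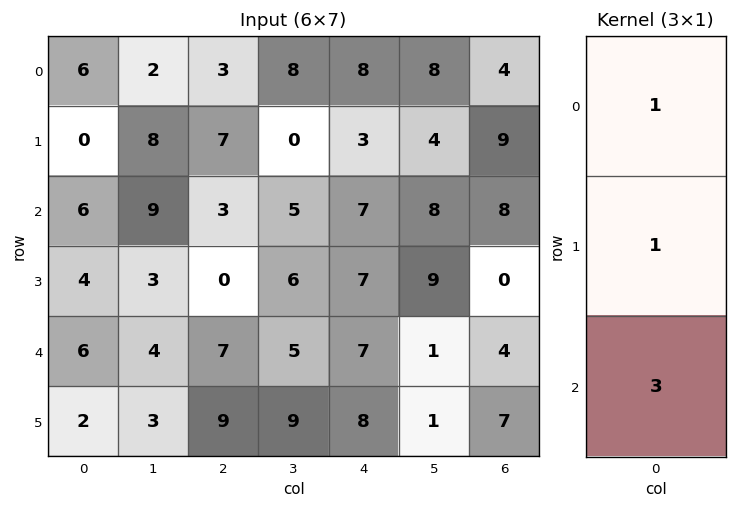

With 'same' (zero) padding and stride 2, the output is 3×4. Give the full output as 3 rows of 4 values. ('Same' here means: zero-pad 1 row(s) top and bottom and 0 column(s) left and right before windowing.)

Output[0,0]: The receptive field on the zero-padded input at this output position is [0 / 6 / 0]. Elementwise product with the kernel and sum: 0·1 + 6·1 + 0·3.

6 24 17 31
18 10 31 17
16 34 38 25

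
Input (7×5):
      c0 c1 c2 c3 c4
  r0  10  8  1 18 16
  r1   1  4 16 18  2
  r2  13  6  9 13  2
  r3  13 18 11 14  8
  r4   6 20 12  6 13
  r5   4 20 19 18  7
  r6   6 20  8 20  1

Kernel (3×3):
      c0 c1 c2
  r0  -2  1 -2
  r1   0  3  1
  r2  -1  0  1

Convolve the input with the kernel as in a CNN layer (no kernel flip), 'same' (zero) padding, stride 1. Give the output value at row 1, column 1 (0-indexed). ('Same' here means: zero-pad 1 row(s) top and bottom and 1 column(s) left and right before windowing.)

The receptive field on the zero-padded input at this output position is [10 8 1 / 1 4 16 / 13 6 9]. Elementwise product with the kernel and sum: 10·-2 + 8·1 + 1·-2 + 4·3 + 16·1 + 13·-1 + 9·1.

10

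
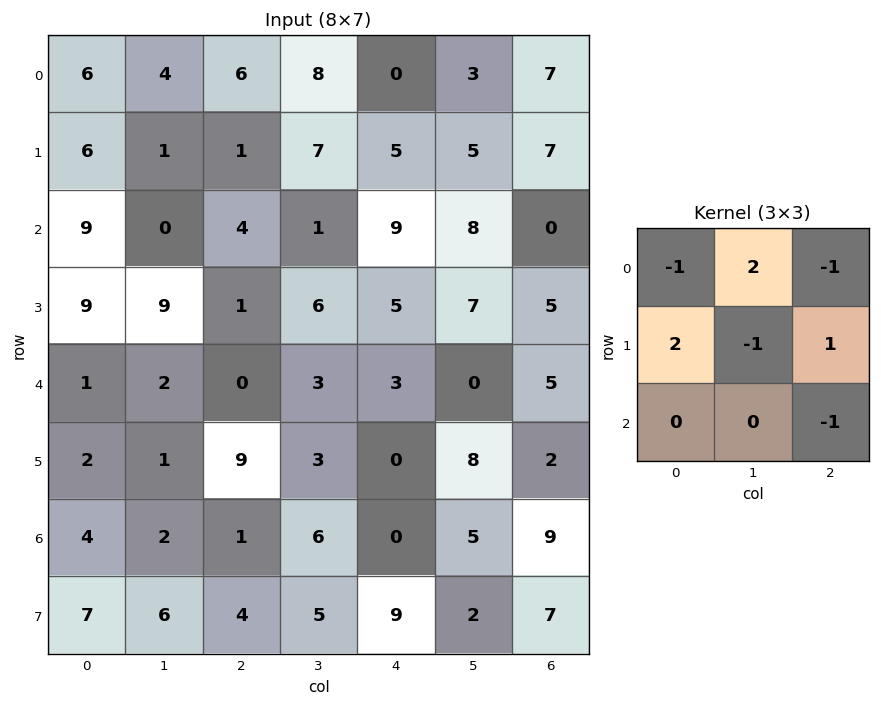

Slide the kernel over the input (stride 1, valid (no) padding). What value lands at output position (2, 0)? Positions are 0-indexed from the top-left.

The receptive field on the input at this output position is [9 0 4 / 9 9 1 / 1 2 0]. Elementwise product with the kernel and sum: 9·-1 + 0·2 + 4·-1 + 9·2 + 9·-1 + 1·1 + 0·-1.

-3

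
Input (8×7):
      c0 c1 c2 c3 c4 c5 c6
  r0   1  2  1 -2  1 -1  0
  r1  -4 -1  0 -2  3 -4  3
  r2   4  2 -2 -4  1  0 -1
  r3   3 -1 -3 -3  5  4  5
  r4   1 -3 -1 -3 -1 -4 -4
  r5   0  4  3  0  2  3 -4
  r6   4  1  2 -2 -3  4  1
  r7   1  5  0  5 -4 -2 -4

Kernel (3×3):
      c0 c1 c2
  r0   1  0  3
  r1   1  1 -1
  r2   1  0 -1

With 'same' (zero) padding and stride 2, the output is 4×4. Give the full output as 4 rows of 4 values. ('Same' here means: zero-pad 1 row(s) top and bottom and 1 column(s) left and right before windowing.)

0 6 2 -5
0 -1 -24 -1
-3 -7 6 -1
10 9 7 6

Output[0,0]: The receptive field on the zero-padded input at this output position is [0 0 0 / 0 1 2 / 0 -4 -1]. Elementwise product with the kernel and sum: 0·1 + 0·3 + 0·1 + 1·1 + 2·-1 + 0·1 + -1·-1.
Output[0,1]: The receptive field on the zero-padded input at this output position is [0 0 0 / 2 1 -2 / -1 0 -2]. Elementwise product with the kernel and sum: 0·1 + 0·3 + 2·1 + 1·1 + -2·-1 + -1·1 + -2·-1.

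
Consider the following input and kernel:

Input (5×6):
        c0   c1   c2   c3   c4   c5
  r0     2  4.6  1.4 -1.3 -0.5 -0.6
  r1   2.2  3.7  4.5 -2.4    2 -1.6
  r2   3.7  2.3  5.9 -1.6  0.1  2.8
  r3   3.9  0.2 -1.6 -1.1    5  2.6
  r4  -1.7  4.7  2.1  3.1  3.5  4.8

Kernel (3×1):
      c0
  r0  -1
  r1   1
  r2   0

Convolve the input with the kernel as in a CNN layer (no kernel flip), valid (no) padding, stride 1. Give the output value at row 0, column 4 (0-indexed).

2.5

The receptive field on the input at this output position is [-0.5 / 2 / 0.1]. Elementwise product with the kernel and sum: -0.5·-1 + 2·1.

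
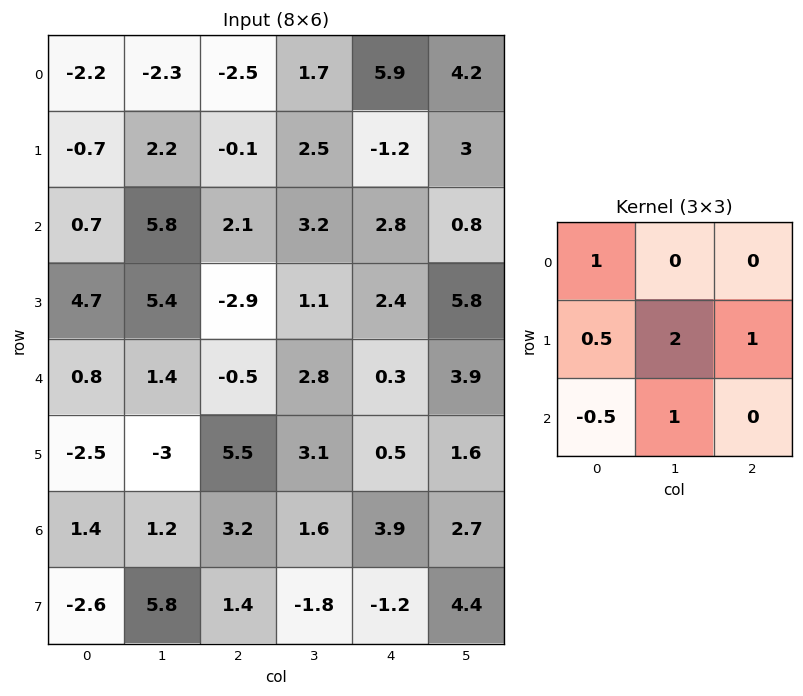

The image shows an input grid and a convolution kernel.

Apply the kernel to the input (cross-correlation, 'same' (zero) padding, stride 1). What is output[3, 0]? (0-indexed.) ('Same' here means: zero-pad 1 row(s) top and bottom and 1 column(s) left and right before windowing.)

The receptive field on the zero-padded input at this output position is [0 0.7 5.8 / 0 4.7 5.4 / 0 0.8 1.4]. Elementwise product with the kernel and sum: 0·1 + 0·0.5 + 4.7·2 + 5.4·1 + 0·-0.5 + 0.8·1.

15.6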